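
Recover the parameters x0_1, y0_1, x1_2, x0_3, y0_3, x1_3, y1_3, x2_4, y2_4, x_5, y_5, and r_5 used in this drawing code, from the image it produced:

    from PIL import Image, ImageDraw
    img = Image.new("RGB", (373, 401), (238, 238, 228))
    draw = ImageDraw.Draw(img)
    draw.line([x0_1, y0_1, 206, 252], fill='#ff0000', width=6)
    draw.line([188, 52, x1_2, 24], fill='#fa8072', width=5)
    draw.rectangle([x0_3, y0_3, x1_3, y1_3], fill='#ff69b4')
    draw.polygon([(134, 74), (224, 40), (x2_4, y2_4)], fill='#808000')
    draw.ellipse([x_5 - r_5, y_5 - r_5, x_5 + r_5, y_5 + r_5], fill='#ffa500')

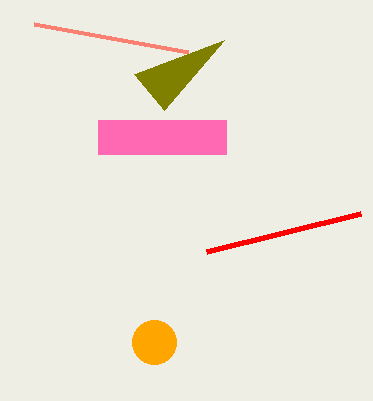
x0_1 = 360; y0_1 = 214; x1_2 = 34; x0_3 = 98; y0_3 = 120; x1_3 = 226; y1_3 = 154; x2_4 = 164; y2_4 = 110; x_5 = 154; y_5 = 342; r_5 = 22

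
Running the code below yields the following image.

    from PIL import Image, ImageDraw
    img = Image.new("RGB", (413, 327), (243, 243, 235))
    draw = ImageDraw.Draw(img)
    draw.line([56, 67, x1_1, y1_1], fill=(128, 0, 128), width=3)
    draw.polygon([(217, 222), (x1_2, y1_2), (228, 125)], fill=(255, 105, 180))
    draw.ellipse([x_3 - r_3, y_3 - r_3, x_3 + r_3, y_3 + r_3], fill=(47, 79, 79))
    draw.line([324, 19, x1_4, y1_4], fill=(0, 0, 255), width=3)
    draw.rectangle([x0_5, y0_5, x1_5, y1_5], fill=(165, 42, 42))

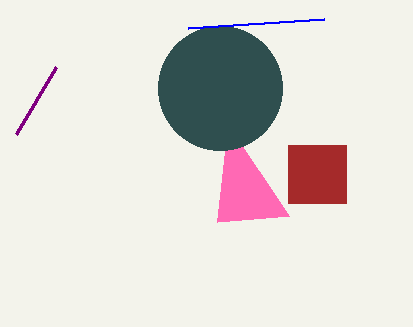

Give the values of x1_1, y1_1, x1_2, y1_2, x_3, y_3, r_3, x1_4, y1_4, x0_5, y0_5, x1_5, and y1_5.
x1_1 = 16; y1_1 = 134; x1_2 = 289; y1_2 = 216; x_3 = 220; y_3 = 88; r_3 = 62; x1_4 = 188; y1_4 = 28; x0_5 = 288; y0_5 = 145; x1_5 = 346; y1_5 = 203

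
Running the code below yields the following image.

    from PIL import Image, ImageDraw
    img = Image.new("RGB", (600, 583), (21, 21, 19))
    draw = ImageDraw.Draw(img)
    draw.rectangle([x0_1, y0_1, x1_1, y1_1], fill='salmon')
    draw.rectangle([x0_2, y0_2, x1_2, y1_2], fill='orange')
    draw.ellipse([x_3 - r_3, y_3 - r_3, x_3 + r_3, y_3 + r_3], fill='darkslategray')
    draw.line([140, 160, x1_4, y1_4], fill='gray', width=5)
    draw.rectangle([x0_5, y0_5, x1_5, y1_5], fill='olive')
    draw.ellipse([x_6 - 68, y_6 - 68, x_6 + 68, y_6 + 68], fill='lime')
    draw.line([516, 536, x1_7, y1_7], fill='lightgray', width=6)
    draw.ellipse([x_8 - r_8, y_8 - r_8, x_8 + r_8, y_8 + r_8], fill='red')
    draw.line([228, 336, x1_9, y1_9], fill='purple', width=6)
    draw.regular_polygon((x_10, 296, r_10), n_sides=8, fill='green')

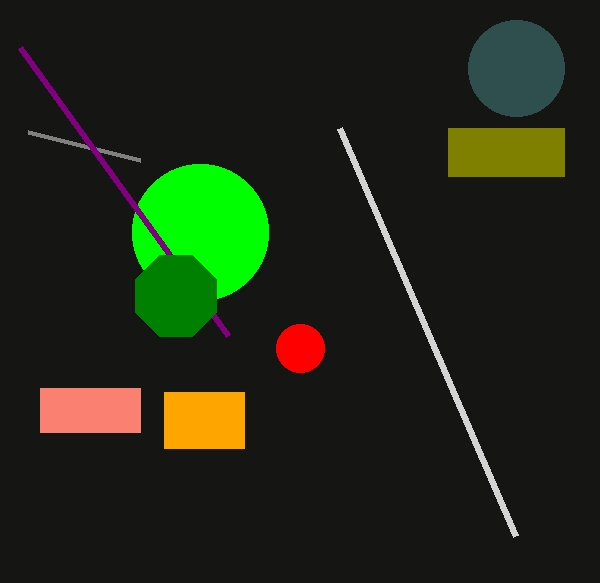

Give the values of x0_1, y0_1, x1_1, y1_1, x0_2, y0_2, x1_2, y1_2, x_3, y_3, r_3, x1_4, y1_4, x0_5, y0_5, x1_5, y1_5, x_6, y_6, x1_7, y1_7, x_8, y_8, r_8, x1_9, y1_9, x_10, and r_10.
x0_1 = 40, y0_1 = 388, x1_1 = 140, y1_1 = 432, x0_2 = 164, y0_2 = 392, x1_2 = 244, y1_2 = 448, x_3 = 516, y_3 = 68, r_3 = 48, x1_4 = 28, y1_4 = 132, x0_5 = 448, y0_5 = 128, x1_5 = 564, y1_5 = 176, x_6 = 200, y_6 = 232, x1_7 = 340, y1_7 = 128, x_8 = 300, y_8 = 348, r_8 = 24, x1_9 = 20, y1_9 = 48, x_10 = 176, r_10 = 44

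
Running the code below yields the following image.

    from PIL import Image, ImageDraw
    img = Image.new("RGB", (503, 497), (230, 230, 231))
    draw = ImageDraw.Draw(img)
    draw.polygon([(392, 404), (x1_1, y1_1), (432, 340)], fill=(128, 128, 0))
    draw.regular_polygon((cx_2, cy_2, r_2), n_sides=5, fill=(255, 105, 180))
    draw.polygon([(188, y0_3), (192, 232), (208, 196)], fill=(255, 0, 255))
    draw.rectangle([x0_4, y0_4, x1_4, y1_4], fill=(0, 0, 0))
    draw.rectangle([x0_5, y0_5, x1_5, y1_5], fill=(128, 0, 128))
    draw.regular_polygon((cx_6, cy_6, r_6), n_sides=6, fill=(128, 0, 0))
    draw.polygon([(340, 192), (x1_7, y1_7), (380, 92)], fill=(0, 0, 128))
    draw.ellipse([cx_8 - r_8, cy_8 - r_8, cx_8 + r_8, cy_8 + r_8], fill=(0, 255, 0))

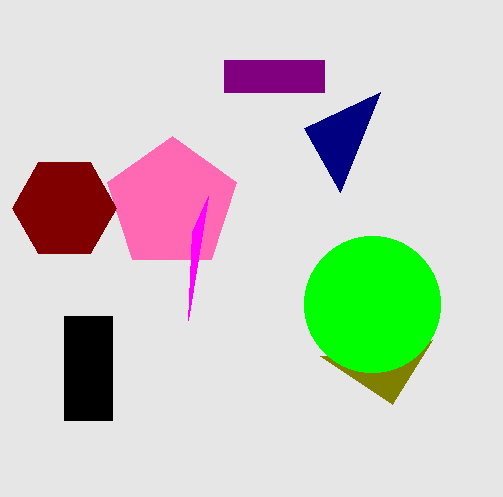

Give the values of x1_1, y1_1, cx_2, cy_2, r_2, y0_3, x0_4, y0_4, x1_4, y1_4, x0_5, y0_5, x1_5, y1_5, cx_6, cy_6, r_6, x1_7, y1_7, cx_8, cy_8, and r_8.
x1_1 = 320
y1_1 = 356
cx_2 = 172
cy_2 = 204
r_2 = 68
y0_3 = 320
x0_4 = 64
y0_4 = 316
x1_4 = 112
y1_4 = 420
x0_5 = 224
y0_5 = 60
x1_5 = 324
y1_5 = 92
cx_6 = 64
cy_6 = 208
r_6 = 52
x1_7 = 304
y1_7 = 128
cx_8 = 372
cy_8 = 304
r_8 = 68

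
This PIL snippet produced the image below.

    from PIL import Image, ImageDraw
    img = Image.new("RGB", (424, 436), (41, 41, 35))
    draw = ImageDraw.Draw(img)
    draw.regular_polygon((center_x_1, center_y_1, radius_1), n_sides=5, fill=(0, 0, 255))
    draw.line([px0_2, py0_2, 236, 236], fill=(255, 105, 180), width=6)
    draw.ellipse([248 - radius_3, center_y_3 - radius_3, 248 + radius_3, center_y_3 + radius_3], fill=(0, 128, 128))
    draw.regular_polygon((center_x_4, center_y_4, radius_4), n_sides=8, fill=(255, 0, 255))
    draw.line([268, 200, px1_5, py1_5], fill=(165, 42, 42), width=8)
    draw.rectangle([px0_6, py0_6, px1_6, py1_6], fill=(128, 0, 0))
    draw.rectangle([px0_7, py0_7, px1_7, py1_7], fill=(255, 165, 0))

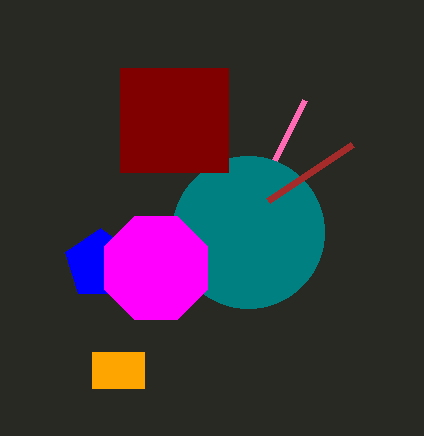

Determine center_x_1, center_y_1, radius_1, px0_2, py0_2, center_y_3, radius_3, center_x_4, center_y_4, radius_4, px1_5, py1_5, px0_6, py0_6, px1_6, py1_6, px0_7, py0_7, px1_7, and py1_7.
center_x_1 = 100; center_y_1 = 264; radius_1 = 36; px0_2 = 304; py0_2 = 100; center_y_3 = 232; radius_3 = 76; center_x_4 = 156; center_y_4 = 268; radius_4 = 56; px1_5 = 352; py1_5 = 144; px0_6 = 120; py0_6 = 68; px1_6 = 228; py1_6 = 172; px0_7 = 92; py0_7 = 352; px1_7 = 144; py1_7 = 388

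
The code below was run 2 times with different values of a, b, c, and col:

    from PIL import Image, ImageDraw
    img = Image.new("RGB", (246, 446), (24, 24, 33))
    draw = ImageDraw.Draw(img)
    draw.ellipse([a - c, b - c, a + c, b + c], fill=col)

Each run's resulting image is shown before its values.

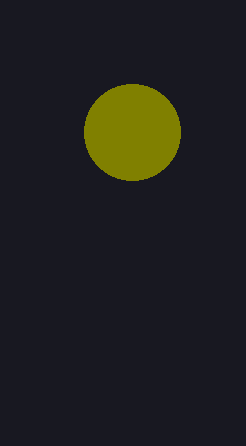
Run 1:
a = 132, b = 132, c = 48, col = 'olive'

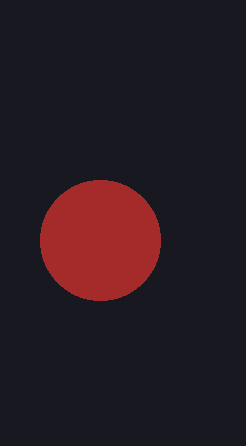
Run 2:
a = 100, b = 240, c = 60, col = 'brown'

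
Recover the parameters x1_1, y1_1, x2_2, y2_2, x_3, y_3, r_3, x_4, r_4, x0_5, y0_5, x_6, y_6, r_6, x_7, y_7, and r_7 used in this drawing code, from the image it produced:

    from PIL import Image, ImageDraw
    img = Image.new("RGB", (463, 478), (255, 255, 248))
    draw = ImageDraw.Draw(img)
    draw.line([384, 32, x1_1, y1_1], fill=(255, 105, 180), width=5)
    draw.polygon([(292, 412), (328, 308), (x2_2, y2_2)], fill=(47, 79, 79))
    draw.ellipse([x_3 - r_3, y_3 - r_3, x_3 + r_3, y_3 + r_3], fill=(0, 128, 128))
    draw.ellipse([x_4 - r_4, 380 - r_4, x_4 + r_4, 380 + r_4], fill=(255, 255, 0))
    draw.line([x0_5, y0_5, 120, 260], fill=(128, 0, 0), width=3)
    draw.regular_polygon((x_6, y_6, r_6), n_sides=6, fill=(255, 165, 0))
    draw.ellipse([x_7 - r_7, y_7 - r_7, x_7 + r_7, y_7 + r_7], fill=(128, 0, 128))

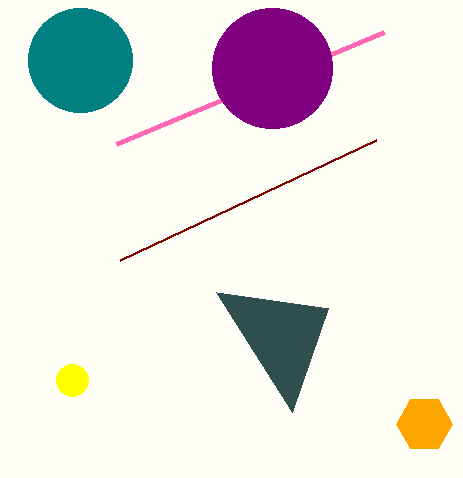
x1_1 = 116; y1_1 = 144; x2_2 = 216; y2_2 = 292; x_3 = 80; y_3 = 60; r_3 = 52; x_4 = 72; r_4 = 16; x0_5 = 376; y0_5 = 140; x_6 = 424; y_6 = 424; r_6 = 28; x_7 = 272; y_7 = 68; r_7 = 60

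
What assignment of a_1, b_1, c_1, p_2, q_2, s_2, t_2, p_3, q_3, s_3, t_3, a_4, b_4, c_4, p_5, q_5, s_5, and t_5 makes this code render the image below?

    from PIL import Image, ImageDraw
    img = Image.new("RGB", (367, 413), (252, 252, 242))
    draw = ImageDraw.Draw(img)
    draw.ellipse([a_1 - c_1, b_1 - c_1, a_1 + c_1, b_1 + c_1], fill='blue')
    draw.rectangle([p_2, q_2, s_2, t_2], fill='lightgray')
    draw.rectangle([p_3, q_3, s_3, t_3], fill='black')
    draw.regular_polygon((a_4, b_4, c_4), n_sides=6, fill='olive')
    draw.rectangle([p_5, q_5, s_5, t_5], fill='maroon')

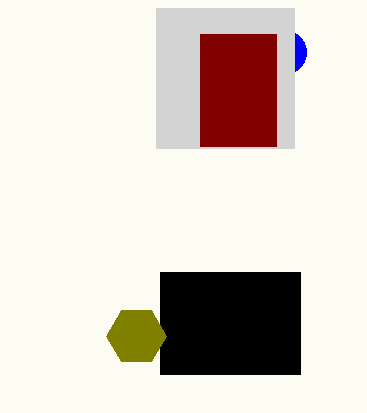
a_1 = 284; b_1 = 52; c_1 = 22; p_2 = 156; q_2 = 8; s_2 = 294; t_2 = 148; p_3 = 160; q_3 = 272; s_3 = 300; t_3 = 374; a_4 = 136; b_4 = 336; c_4 = 30; p_5 = 200; q_5 = 34; s_5 = 276; t_5 = 146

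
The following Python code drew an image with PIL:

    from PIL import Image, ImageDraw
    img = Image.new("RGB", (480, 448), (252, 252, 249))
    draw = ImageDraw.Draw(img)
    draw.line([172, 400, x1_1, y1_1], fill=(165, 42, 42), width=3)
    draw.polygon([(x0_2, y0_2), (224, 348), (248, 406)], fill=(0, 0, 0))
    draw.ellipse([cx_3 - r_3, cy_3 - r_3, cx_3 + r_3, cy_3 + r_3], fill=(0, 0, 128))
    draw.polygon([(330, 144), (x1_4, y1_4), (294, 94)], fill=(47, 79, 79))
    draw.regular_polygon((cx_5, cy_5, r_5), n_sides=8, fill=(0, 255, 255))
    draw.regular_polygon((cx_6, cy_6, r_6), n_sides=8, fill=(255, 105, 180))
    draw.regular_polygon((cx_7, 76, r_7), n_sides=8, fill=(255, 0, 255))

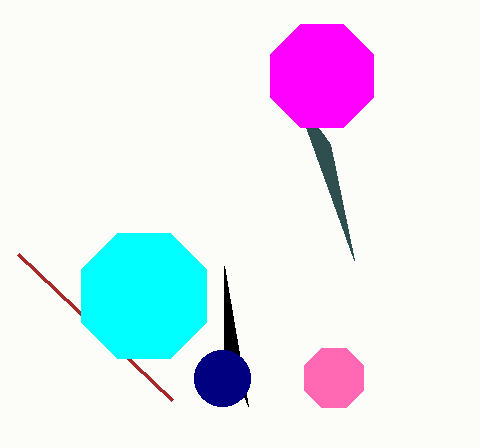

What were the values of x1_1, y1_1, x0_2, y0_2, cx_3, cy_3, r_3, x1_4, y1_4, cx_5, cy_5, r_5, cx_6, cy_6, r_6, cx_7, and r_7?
x1_1 = 18
y1_1 = 254
x0_2 = 224
y0_2 = 266
cx_3 = 222
cy_3 = 378
r_3 = 28
x1_4 = 354
y1_4 = 260
cx_5 = 144
cy_5 = 296
r_5 = 68
cx_6 = 334
cy_6 = 378
r_6 = 32
cx_7 = 322
r_7 = 56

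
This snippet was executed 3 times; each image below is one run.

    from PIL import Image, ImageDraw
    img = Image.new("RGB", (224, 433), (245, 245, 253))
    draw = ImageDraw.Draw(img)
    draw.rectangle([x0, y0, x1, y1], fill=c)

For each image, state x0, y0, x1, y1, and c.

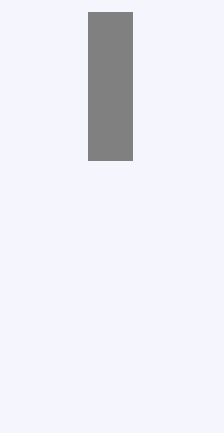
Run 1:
x0 = 88; y0 = 12; x1 = 132; y1 = 160; c = 'gray'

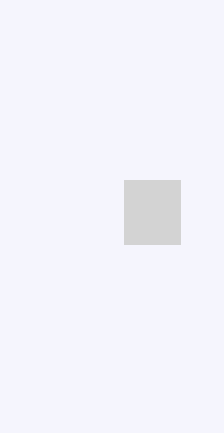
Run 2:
x0 = 124; y0 = 180; x1 = 180; y1 = 244; c = 'lightgray'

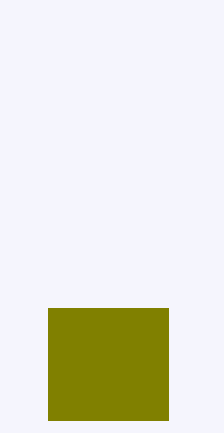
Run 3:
x0 = 48
y0 = 308
x1 = 168
y1 = 420
c = 'olive'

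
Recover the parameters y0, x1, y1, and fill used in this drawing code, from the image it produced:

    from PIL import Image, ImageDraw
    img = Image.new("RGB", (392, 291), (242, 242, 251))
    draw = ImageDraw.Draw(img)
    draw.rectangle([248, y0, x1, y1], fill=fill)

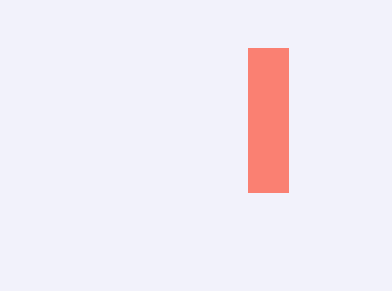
y0 = 48; x1 = 288; y1 = 192; fill = 'salmon'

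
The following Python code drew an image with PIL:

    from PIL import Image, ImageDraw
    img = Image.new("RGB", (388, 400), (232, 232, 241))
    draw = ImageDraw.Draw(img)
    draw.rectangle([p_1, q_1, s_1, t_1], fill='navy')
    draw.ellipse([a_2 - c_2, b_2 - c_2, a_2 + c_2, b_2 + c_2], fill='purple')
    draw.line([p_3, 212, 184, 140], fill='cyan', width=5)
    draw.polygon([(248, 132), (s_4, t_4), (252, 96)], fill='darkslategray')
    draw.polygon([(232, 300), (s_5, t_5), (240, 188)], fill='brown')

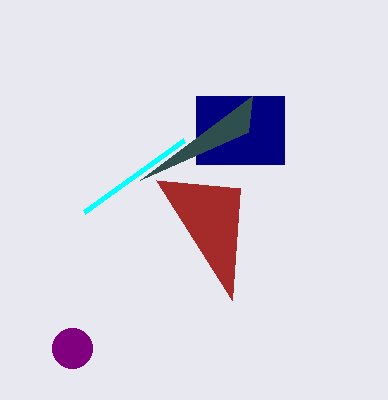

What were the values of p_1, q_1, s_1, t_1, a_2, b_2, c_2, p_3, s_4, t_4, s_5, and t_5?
p_1 = 196
q_1 = 96
s_1 = 284
t_1 = 164
a_2 = 72
b_2 = 348
c_2 = 20
p_3 = 84
s_4 = 140
t_4 = 180
s_5 = 156
t_5 = 180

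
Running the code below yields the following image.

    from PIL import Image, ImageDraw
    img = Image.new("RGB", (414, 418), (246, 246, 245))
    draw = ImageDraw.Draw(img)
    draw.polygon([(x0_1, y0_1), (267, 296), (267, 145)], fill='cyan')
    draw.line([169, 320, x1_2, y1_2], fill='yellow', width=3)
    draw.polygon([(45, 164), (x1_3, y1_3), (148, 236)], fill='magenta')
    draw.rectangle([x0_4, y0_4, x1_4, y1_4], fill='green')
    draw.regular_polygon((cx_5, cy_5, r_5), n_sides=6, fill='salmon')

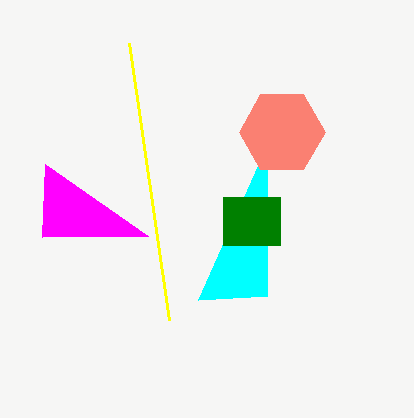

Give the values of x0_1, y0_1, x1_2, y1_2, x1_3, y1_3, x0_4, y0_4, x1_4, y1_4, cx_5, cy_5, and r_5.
x0_1 = 198
y0_1 = 300
x1_2 = 129
y1_2 = 43
x1_3 = 42
y1_3 = 237
x0_4 = 223
y0_4 = 197
x1_4 = 280
y1_4 = 245
cx_5 = 282
cy_5 = 132
r_5 = 43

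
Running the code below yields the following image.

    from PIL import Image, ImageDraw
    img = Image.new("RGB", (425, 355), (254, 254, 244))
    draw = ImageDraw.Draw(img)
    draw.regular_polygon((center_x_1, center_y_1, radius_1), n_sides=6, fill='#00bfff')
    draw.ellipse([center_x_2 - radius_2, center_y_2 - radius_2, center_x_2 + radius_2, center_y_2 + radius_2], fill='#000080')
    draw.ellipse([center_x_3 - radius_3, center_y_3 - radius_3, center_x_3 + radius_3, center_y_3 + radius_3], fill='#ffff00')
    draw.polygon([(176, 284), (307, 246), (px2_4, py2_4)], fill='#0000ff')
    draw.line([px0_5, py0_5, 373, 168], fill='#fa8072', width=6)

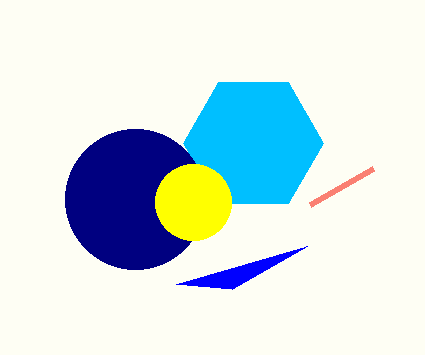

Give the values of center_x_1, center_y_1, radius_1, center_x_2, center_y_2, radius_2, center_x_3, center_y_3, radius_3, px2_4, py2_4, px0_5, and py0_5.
center_x_1 = 253, center_y_1 = 143, radius_1 = 70, center_x_2 = 135, center_y_2 = 199, radius_2 = 70, center_x_3 = 193, center_y_3 = 202, radius_3 = 38, px2_4 = 232, py2_4 = 289, px0_5 = 310, py0_5 = 204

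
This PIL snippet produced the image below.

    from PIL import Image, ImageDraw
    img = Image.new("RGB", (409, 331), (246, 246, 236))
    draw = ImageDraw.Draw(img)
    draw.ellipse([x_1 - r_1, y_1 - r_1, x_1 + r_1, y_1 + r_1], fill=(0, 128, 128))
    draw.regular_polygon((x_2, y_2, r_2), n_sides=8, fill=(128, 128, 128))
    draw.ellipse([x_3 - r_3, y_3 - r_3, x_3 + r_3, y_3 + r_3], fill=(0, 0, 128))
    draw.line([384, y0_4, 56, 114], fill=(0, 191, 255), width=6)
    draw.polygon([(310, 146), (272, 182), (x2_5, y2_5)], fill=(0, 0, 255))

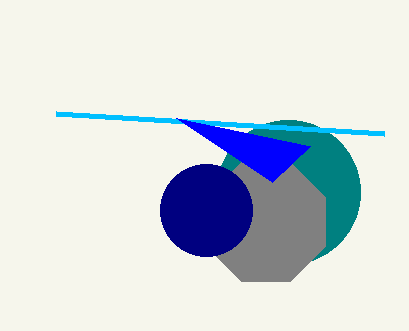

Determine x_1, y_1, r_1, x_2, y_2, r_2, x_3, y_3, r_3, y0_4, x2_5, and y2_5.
x_1 = 288
y_1 = 192
r_1 = 72
x_2 = 266
y_2 = 222
r_2 = 64
x_3 = 206
y_3 = 210
r_3 = 46
y0_4 = 134
x2_5 = 176
y2_5 = 118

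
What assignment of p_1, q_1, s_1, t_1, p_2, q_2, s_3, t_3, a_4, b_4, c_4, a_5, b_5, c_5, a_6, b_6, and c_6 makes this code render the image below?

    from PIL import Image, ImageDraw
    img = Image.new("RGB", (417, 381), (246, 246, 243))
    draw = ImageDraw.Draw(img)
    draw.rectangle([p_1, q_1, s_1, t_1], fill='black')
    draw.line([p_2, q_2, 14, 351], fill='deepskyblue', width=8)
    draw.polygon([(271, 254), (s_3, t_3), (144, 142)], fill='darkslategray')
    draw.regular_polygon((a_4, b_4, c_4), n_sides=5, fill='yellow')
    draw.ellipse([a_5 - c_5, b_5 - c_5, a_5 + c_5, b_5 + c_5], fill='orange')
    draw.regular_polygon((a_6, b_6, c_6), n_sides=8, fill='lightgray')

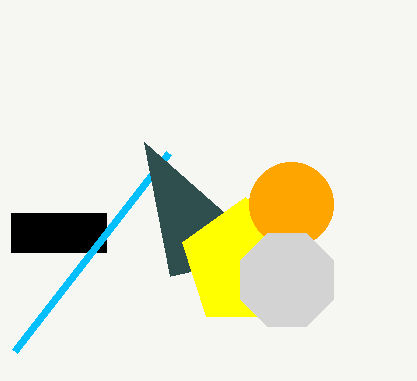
p_1 = 11; q_1 = 213; s_1 = 106; t_1 = 252; p_2 = 168; q_2 = 153; s_3 = 170; t_3 = 276; a_4 = 245; b_4 = 263; c_4 = 66; a_5 = 291; b_5 = 204; c_5 = 42; a_6 = 287; b_6 = 280; c_6 = 50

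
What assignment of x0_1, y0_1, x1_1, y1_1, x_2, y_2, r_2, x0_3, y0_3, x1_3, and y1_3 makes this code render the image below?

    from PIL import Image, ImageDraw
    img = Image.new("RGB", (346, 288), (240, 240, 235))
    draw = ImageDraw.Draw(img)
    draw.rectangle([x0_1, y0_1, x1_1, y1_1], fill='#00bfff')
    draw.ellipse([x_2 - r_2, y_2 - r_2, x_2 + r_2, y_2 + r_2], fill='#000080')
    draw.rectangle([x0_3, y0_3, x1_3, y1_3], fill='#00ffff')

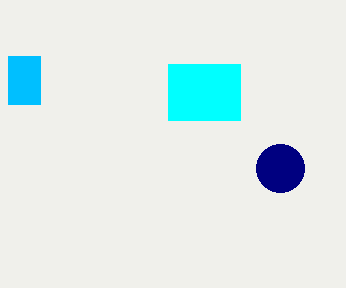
x0_1 = 8, y0_1 = 56, x1_1 = 40, y1_1 = 104, x_2 = 280, y_2 = 168, r_2 = 24, x0_3 = 168, y0_3 = 64, x1_3 = 240, y1_3 = 120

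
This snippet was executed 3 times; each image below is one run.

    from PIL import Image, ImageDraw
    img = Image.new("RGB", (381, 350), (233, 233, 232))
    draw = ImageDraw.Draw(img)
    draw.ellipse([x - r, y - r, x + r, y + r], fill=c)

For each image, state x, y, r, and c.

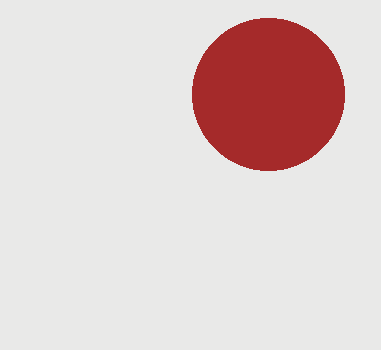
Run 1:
x = 268
y = 94
r = 76
c = 'brown'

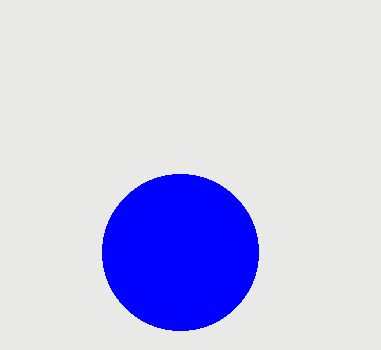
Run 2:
x = 180; y = 252; r = 78; c = 'blue'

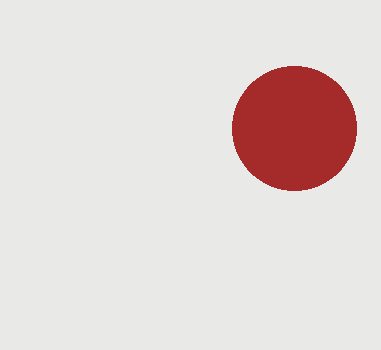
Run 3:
x = 294, y = 128, r = 62, c = 'brown'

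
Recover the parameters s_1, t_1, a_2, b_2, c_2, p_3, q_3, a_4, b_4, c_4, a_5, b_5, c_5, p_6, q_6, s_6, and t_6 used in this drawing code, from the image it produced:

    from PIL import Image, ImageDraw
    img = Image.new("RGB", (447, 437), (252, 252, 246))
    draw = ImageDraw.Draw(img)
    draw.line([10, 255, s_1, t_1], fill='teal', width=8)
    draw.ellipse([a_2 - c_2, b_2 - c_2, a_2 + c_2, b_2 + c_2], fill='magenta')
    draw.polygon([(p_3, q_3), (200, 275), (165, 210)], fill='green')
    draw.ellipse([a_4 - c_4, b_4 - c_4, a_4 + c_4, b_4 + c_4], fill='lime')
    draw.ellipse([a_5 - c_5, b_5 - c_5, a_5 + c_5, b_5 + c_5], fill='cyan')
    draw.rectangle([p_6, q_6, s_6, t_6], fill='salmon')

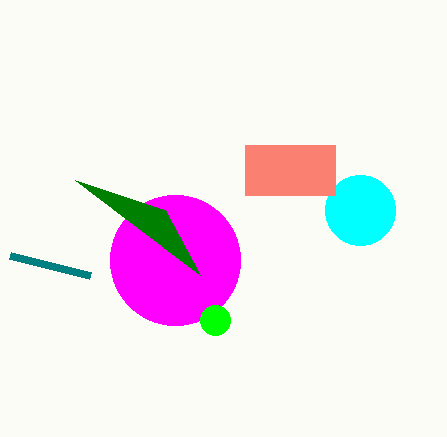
s_1 = 90, t_1 = 275, a_2 = 175, b_2 = 260, c_2 = 65, p_3 = 75, q_3 = 180, a_4 = 215, b_4 = 320, c_4 = 15, a_5 = 360, b_5 = 210, c_5 = 35, p_6 = 245, q_6 = 145, s_6 = 335, t_6 = 195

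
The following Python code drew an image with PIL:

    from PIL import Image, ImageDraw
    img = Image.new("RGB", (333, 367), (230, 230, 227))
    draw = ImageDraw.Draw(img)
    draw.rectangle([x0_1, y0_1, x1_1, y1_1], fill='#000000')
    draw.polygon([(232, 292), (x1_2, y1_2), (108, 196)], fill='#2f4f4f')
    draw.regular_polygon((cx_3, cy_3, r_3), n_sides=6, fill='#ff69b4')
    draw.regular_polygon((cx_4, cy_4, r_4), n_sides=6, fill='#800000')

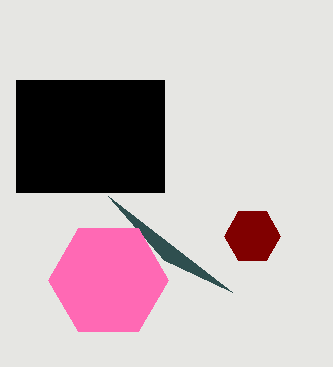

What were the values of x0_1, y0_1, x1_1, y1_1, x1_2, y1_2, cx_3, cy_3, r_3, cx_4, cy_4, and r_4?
x0_1 = 16
y0_1 = 80
x1_1 = 164
y1_1 = 192
x1_2 = 164
y1_2 = 260
cx_3 = 108
cy_3 = 280
r_3 = 60
cx_4 = 252
cy_4 = 236
r_4 = 28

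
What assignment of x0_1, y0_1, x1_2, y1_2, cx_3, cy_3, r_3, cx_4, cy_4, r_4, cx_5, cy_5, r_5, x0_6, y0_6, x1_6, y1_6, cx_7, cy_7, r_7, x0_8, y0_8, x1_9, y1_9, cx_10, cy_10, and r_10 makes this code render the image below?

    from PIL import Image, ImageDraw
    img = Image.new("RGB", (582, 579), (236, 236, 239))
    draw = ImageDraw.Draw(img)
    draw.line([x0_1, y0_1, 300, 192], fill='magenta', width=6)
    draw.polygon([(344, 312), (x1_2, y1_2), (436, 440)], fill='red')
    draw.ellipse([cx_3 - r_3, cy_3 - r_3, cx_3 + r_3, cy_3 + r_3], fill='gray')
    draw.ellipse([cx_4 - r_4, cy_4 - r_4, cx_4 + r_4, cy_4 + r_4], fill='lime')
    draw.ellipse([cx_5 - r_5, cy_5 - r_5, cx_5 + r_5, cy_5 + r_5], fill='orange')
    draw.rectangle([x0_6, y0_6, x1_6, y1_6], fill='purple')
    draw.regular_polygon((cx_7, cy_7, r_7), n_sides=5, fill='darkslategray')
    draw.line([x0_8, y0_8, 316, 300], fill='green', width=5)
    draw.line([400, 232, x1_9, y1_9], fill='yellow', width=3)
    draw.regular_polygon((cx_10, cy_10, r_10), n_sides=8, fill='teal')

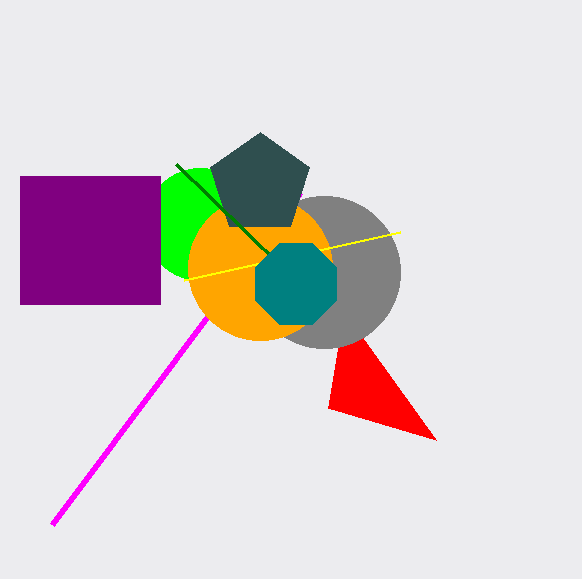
x0_1 = 52; y0_1 = 524; x1_2 = 328; y1_2 = 408; cx_3 = 324; cy_3 = 272; r_3 = 76; cx_4 = 200; cy_4 = 224; r_4 = 56; cx_5 = 260; cy_5 = 268; r_5 = 72; x0_6 = 20; y0_6 = 176; x1_6 = 160; y1_6 = 304; cx_7 = 260; cy_7 = 184; r_7 = 52; x0_8 = 176; y0_8 = 164; x1_9 = 184; y1_9 = 280; cx_10 = 296; cy_10 = 284; r_10 = 44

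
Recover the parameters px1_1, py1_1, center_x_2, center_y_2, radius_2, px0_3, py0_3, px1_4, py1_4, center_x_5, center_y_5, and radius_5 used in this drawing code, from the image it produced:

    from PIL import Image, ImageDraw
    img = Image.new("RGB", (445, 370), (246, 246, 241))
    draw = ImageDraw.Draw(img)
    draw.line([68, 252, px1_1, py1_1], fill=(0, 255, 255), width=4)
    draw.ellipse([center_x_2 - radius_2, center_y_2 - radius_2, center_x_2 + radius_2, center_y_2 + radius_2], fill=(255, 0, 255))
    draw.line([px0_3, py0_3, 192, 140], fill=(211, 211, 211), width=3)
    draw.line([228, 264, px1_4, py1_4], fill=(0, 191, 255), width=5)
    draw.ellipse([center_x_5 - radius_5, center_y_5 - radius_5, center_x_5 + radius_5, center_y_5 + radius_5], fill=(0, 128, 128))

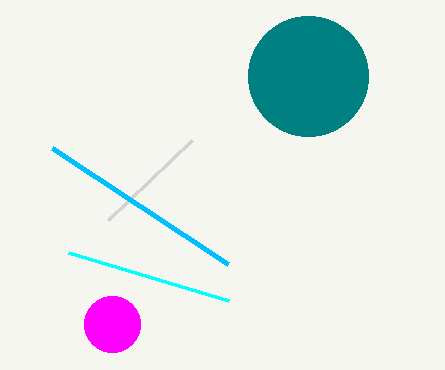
px1_1 = 228; py1_1 = 300; center_x_2 = 112; center_y_2 = 324; radius_2 = 28; px0_3 = 108; py0_3 = 220; px1_4 = 52; py1_4 = 148; center_x_5 = 308; center_y_5 = 76; radius_5 = 60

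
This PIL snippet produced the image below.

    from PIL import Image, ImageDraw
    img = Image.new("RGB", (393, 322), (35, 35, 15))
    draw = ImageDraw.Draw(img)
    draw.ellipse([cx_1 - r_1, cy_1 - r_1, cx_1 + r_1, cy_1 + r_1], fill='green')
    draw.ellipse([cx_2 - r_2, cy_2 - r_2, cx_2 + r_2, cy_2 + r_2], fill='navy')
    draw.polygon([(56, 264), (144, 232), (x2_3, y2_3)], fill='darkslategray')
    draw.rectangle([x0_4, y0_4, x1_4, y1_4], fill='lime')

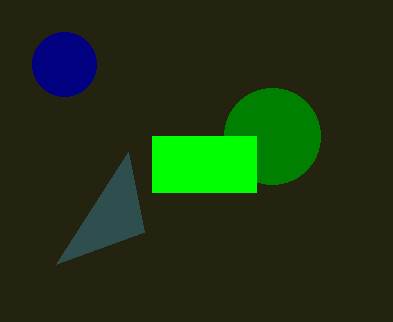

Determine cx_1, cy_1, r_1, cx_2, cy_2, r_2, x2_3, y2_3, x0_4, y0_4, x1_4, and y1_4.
cx_1 = 272; cy_1 = 136; r_1 = 48; cx_2 = 64; cy_2 = 64; r_2 = 32; x2_3 = 128; y2_3 = 152; x0_4 = 152; y0_4 = 136; x1_4 = 256; y1_4 = 192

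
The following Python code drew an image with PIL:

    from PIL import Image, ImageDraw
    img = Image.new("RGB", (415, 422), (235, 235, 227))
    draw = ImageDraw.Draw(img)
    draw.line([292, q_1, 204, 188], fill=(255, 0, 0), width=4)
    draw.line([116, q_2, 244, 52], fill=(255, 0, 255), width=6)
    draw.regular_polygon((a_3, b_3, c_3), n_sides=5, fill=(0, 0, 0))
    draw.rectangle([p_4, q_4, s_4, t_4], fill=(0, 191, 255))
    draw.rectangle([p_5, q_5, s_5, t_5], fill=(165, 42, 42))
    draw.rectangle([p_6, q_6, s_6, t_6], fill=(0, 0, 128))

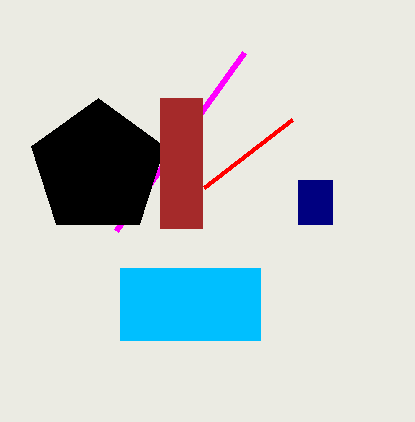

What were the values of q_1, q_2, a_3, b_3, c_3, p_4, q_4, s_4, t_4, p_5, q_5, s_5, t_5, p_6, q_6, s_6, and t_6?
q_1 = 120
q_2 = 230
a_3 = 98
b_3 = 168
c_3 = 70
p_4 = 120
q_4 = 268
s_4 = 260
t_4 = 340
p_5 = 160
q_5 = 98
s_5 = 202
t_5 = 228
p_6 = 298
q_6 = 180
s_6 = 332
t_6 = 224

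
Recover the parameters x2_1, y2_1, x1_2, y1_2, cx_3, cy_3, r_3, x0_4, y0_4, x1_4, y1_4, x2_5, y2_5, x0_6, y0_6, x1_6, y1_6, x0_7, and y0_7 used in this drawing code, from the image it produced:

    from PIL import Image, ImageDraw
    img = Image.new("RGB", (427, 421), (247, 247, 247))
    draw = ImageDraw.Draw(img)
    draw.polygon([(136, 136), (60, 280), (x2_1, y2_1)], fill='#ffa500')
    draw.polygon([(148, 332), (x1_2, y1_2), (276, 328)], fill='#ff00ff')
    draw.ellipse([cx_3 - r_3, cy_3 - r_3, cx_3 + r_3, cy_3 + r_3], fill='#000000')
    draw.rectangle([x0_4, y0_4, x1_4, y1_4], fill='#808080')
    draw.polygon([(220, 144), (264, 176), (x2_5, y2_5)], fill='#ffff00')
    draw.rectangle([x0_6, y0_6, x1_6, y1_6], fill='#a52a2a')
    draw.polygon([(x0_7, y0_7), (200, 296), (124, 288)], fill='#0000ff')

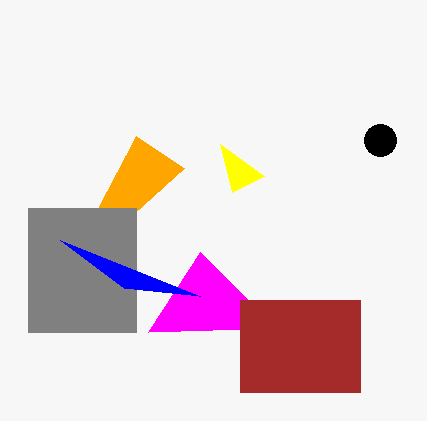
x2_1 = 184; y2_1 = 168; x1_2 = 200; y1_2 = 252; cx_3 = 380; cy_3 = 140; r_3 = 16; x0_4 = 28; y0_4 = 208; x1_4 = 136; y1_4 = 332; x2_5 = 232; y2_5 = 192; x0_6 = 240; y0_6 = 300; x1_6 = 360; y1_6 = 392; x0_7 = 60; y0_7 = 240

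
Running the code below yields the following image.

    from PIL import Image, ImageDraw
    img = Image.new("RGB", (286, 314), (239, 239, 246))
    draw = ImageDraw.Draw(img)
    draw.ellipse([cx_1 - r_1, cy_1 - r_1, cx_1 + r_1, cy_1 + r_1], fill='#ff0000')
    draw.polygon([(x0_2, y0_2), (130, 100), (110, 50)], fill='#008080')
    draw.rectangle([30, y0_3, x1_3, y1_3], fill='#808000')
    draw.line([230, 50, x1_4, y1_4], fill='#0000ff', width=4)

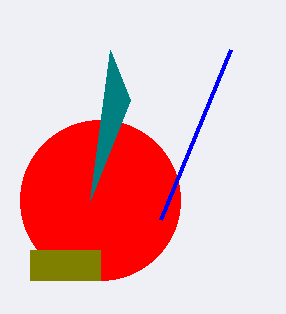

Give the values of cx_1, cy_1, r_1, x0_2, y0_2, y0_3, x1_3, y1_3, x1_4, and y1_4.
cx_1 = 100; cy_1 = 200; r_1 = 80; x0_2 = 90; y0_2 = 200; y0_3 = 250; x1_3 = 100; y1_3 = 280; x1_4 = 160; y1_4 = 220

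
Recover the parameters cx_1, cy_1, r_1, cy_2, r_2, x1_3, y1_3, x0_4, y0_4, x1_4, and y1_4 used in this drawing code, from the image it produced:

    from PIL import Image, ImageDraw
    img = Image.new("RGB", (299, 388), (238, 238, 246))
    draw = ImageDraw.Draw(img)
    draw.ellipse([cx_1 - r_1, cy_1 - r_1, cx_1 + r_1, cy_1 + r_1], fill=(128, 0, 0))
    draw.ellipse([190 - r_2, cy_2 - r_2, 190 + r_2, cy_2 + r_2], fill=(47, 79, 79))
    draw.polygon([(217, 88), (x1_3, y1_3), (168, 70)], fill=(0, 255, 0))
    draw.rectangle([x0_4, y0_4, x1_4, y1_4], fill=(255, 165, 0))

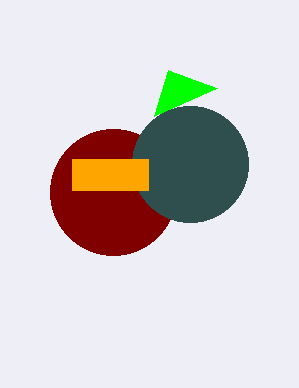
cx_1 = 113, cy_1 = 192, r_1 = 63, cy_2 = 164, r_2 = 58, x1_3 = 154, y1_3 = 116, x0_4 = 72, y0_4 = 159, x1_4 = 148, y1_4 = 190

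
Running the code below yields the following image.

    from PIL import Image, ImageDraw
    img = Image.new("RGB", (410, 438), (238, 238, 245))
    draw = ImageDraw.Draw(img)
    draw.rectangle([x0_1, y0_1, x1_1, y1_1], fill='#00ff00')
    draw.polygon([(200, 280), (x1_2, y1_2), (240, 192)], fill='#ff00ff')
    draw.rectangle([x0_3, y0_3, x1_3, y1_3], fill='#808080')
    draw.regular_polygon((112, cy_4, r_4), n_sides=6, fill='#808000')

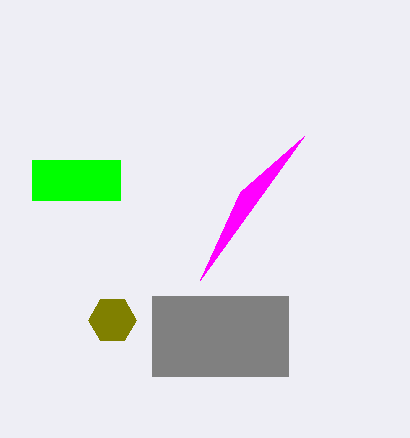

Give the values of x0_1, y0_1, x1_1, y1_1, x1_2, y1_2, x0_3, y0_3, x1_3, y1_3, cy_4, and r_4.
x0_1 = 32; y0_1 = 160; x1_1 = 120; y1_1 = 200; x1_2 = 304; y1_2 = 136; x0_3 = 152; y0_3 = 296; x1_3 = 288; y1_3 = 376; cy_4 = 320; r_4 = 24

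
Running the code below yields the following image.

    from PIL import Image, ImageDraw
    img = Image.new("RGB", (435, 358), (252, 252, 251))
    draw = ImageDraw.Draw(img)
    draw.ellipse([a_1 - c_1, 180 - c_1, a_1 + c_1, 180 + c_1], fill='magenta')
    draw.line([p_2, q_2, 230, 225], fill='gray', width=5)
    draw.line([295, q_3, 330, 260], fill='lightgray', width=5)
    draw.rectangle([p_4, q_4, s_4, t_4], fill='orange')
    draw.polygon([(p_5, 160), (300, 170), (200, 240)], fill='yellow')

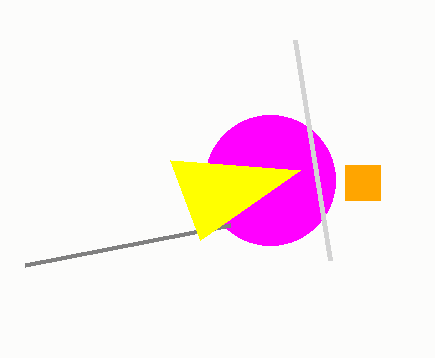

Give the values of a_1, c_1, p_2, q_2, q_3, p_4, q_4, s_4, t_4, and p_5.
a_1 = 270; c_1 = 65; p_2 = 25; q_2 = 265; q_3 = 40; p_4 = 345; q_4 = 165; s_4 = 380; t_4 = 200; p_5 = 170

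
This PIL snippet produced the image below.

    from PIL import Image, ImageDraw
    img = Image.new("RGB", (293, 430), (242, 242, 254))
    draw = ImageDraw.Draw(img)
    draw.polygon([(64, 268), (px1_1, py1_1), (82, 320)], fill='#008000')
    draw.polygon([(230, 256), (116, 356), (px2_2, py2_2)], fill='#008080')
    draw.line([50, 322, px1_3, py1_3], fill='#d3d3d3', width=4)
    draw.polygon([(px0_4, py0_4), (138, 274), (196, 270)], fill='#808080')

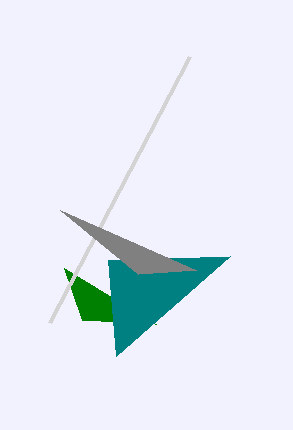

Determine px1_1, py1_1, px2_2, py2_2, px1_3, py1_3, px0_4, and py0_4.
px1_1 = 156, py1_1 = 324, px2_2 = 108, py2_2 = 260, px1_3 = 190, py1_3 = 56, px0_4 = 60, py0_4 = 210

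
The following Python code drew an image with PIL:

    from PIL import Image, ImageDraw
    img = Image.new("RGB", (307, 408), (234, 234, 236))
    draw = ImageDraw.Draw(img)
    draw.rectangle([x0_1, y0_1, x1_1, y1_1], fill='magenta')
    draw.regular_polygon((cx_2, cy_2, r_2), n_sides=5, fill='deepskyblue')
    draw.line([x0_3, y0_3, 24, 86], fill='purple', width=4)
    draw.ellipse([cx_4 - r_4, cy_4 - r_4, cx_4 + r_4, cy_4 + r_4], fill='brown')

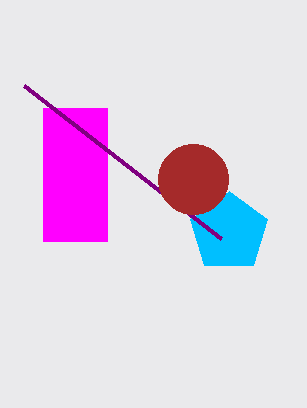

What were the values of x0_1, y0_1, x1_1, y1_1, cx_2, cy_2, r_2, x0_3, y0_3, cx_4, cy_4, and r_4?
x0_1 = 43; y0_1 = 108; x1_1 = 107; y1_1 = 241; cx_2 = 229; cy_2 = 232; r_2 = 41; x0_3 = 221; y0_3 = 239; cx_4 = 193; cy_4 = 179; r_4 = 35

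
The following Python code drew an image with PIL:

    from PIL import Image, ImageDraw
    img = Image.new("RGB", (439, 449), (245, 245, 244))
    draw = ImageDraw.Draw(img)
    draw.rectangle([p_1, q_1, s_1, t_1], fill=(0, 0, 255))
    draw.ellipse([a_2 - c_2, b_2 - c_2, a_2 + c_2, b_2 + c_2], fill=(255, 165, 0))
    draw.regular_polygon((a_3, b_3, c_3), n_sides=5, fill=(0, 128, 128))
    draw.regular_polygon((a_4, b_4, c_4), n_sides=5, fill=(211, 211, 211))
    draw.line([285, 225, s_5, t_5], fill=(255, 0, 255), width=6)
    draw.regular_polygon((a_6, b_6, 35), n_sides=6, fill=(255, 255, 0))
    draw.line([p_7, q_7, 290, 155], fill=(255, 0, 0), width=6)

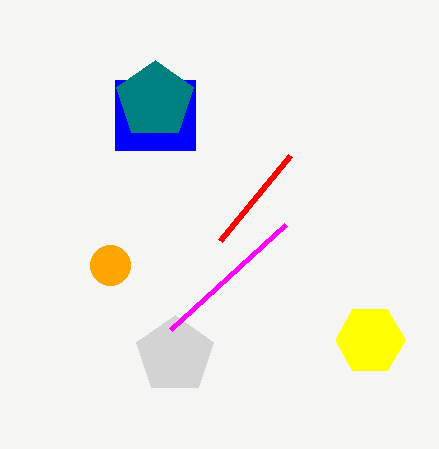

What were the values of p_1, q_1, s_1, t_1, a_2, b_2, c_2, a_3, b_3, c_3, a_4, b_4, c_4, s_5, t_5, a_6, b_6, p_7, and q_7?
p_1 = 115, q_1 = 80, s_1 = 195, t_1 = 150, a_2 = 110, b_2 = 265, c_2 = 20, a_3 = 155, b_3 = 100, c_3 = 40, a_4 = 175, b_4 = 355, c_4 = 40, s_5 = 170, t_5 = 330, a_6 = 370, b_6 = 340, p_7 = 220, q_7 = 240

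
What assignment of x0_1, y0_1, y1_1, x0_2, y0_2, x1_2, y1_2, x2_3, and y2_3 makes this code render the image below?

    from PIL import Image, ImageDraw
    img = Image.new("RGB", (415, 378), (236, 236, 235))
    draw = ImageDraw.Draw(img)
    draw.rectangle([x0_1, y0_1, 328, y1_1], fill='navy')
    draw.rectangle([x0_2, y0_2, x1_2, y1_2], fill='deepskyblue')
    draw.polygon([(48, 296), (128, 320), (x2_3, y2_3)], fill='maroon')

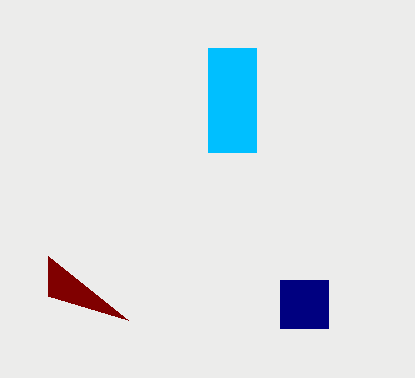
x0_1 = 280, y0_1 = 280, y1_1 = 328, x0_2 = 208, y0_2 = 48, x1_2 = 256, y1_2 = 152, x2_3 = 48, y2_3 = 256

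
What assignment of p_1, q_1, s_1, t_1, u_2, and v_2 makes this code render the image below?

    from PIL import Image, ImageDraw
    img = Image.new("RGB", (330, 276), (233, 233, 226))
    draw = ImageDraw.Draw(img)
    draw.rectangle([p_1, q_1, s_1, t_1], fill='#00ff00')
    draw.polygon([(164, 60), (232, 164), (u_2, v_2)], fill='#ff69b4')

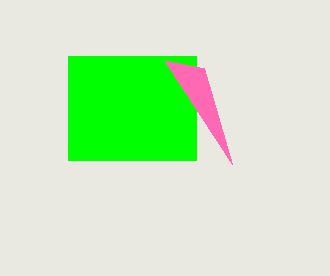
p_1 = 68; q_1 = 56; s_1 = 196; t_1 = 160; u_2 = 204; v_2 = 68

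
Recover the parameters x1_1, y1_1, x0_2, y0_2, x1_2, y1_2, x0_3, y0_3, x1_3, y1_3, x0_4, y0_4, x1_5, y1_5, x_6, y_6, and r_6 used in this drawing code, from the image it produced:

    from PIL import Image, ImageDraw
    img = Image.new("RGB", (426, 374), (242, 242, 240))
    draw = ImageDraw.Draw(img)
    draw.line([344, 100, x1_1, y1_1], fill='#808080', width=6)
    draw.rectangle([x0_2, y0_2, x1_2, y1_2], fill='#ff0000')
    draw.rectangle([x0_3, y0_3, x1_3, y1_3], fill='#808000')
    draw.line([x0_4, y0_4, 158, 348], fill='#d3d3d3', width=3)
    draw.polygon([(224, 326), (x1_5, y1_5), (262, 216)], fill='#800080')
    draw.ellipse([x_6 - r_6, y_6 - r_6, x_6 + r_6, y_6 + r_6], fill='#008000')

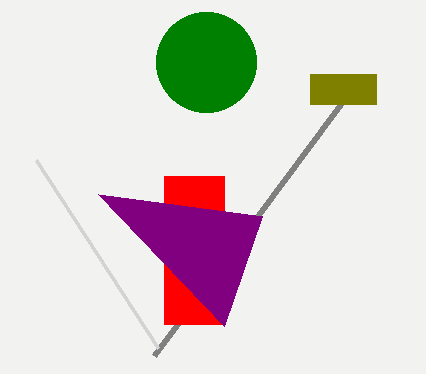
x1_1 = 154
y1_1 = 356
x0_2 = 164
y0_2 = 176
x1_2 = 224
y1_2 = 324
x0_3 = 310
y0_3 = 74
x1_3 = 376
y1_3 = 104
x0_4 = 36
y0_4 = 160
x1_5 = 98
y1_5 = 194
x_6 = 206
y_6 = 62
r_6 = 50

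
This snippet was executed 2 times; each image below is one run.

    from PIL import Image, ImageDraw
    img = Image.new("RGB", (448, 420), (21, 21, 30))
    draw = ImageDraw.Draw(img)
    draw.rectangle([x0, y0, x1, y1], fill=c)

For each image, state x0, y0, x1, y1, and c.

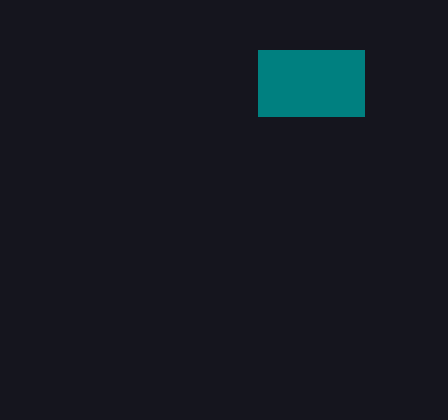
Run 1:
x0 = 258
y0 = 50
x1 = 364
y1 = 116
c = 'teal'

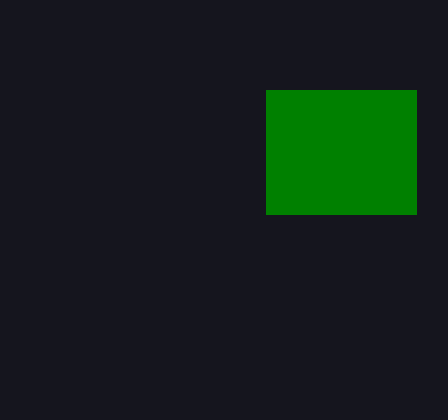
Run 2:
x0 = 266
y0 = 90
x1 = 416
y1 = 214
c = 'green'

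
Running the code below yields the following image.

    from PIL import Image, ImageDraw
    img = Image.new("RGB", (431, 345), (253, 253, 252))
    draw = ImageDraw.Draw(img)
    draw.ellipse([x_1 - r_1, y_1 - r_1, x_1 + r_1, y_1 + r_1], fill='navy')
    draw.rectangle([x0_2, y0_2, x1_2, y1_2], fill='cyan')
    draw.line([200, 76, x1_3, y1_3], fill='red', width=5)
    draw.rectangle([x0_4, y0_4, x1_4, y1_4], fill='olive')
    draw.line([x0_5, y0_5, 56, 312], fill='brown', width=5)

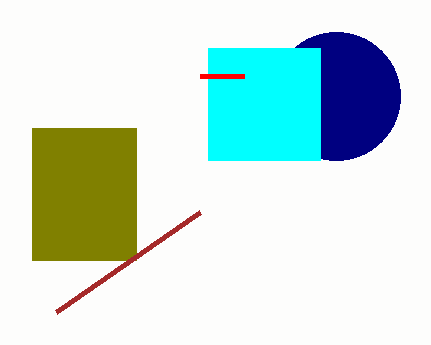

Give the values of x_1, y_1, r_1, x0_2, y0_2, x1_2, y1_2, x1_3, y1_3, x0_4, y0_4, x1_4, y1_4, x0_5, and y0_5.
x_1 = 336, y_1 = 96, r_1 = 64, x0_2 = 208, y0_2 = 48, x1_2 = 320, y1_2 = 160, x1_3 = 244, y1_3 = 76, x0_4 = 32, y0_4 = 128, x1_4 = 136, y1_4 = 260, x0_5 = 200, y0_5 = 212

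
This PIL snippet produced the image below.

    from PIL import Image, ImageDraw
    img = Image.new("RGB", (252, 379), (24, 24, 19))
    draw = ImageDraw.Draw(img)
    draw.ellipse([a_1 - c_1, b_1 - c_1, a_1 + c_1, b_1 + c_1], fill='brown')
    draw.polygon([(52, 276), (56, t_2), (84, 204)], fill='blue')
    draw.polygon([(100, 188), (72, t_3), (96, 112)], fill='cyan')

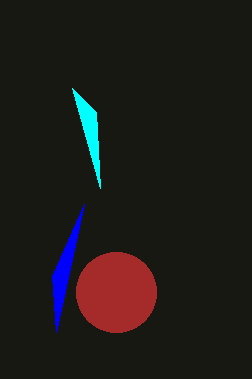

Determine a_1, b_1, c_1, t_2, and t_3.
a_1 = 116, b_1 = 292, c_1 = 40, t_2 = 332, t_3 = 88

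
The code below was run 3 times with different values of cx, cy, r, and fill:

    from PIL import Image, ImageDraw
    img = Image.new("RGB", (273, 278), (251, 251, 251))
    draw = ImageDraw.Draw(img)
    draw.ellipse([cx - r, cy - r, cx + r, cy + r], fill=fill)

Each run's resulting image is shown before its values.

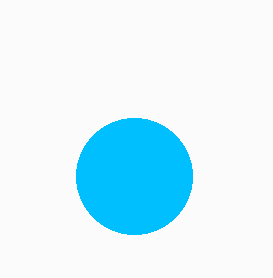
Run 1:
cx = 134, cy = 176, r = 58, fill = 'deepskyblue'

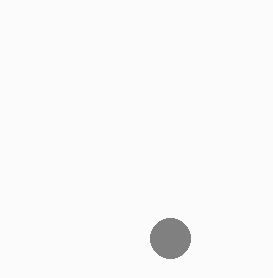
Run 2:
cx = 170; cy = 238; r = 20; fill = 'gray'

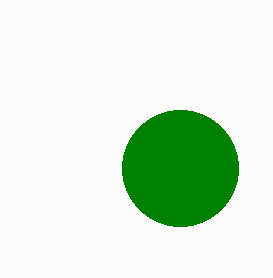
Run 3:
cx = 180
cy = 168
r = 58
fill = 'green'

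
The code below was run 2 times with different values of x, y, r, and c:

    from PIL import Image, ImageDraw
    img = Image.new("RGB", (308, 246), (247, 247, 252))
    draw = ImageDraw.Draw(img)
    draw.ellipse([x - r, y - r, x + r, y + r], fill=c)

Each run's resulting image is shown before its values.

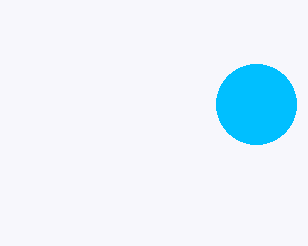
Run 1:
x = 256
y = 104
r = 40
c = 'deepskyblue'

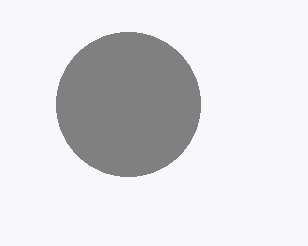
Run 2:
x = 128
y = 104
r = 72
c = 'gray'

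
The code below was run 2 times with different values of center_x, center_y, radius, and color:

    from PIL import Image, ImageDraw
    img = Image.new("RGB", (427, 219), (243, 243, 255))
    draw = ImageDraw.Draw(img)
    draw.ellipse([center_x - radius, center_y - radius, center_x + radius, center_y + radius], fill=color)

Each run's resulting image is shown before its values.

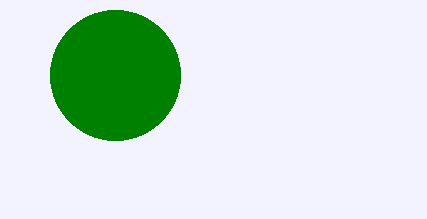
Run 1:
center_x = 115
center_y = 75
radius = 65
color = 'green'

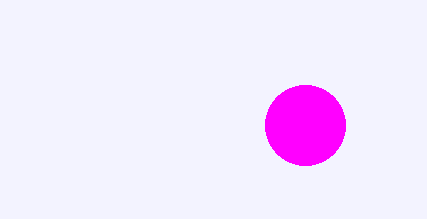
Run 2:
center_x = 305, center_y = 125, radius = 40, color = 'magenta'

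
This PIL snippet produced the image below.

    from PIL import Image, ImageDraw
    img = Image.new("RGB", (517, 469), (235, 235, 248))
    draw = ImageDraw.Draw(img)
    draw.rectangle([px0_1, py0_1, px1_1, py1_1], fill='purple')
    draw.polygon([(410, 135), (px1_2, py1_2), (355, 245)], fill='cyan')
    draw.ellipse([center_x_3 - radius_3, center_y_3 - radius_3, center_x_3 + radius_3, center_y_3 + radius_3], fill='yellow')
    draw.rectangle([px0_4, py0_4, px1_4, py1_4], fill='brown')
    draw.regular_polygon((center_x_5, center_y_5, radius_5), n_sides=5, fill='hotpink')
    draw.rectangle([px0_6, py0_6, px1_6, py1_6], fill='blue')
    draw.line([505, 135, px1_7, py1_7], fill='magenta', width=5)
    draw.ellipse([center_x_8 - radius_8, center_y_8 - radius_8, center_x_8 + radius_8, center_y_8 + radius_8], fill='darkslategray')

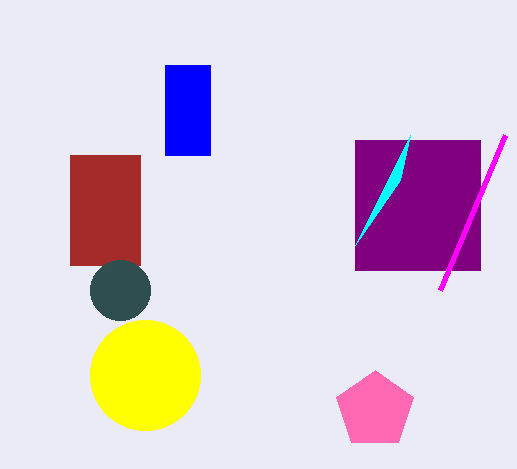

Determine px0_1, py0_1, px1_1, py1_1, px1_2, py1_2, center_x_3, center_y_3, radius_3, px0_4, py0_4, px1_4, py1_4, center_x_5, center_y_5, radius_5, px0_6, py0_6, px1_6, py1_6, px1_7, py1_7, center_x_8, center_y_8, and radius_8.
px0_1 = 355; py0_1 = 140; px1_1 = 480; py1_1 = 270; px1_2 = 400; py1_2 = 180; center_x_3 = 145; center_y_3 = 375; radius_3 = 55; px0_4 = 70; py0_4 = 155; px1_4 = 140; py1_4 = 265; center_x_5 = 375; center_y_5 = 410; radius_5 = 40; px0_6 = 165; py0_6 = 65; px1_6 = 210; py1_6 = 155; px1_7 = 440; py1_7 = 290; center_x_8 = 120; center_y_8 = 290; radius_8 = 30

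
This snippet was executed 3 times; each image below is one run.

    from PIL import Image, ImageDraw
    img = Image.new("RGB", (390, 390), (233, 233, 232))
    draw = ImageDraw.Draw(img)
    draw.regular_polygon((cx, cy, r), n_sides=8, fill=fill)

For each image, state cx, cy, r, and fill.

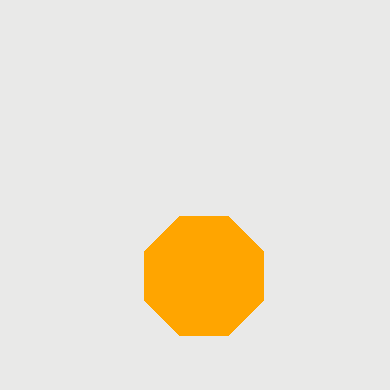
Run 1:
cx = 204, cy = 276, r = 64, fill = 'orange'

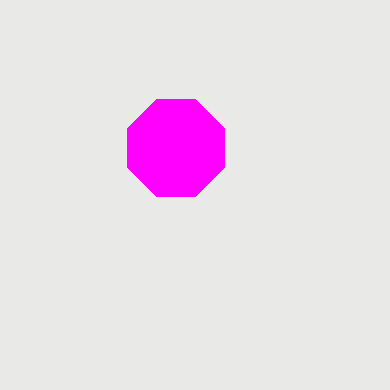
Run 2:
cx = 176
cy = 148
r = 52
fill = 'magenta'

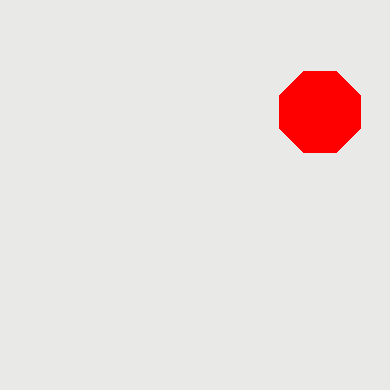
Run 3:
cx = 320; cy = 112; r = 44; fill = 'red'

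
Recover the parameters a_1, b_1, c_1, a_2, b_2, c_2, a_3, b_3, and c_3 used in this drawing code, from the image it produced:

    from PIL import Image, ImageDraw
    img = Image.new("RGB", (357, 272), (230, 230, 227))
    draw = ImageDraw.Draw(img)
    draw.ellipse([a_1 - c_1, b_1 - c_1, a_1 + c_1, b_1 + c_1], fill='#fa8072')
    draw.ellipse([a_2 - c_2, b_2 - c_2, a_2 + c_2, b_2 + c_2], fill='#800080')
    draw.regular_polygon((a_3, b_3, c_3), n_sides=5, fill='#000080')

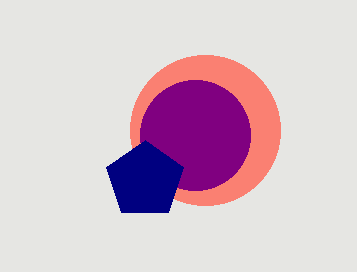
a_1 = 205; b_1 = 130; c_1 = 75; a_2 = 195; b_2 = 135; c_2 = 55; a_3 = 145; b_3 = 180; c_3 = 40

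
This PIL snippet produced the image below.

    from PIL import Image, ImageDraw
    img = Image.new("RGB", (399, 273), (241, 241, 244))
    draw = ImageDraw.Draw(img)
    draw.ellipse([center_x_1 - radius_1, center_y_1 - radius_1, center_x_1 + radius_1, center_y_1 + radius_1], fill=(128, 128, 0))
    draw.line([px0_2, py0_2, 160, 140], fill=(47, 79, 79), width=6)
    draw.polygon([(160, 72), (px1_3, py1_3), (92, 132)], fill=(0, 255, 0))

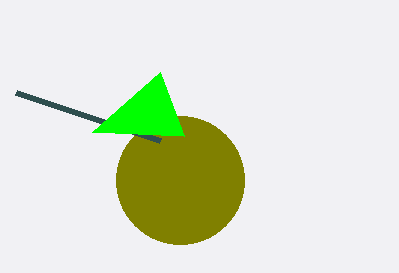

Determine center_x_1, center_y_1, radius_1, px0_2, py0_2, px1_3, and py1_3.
center_x_1 = 180, center_y_1 = 180, radius_1 = 64, px0_2 = 16, py0_2 = 92, px1_3 = 184, py1_3 = 136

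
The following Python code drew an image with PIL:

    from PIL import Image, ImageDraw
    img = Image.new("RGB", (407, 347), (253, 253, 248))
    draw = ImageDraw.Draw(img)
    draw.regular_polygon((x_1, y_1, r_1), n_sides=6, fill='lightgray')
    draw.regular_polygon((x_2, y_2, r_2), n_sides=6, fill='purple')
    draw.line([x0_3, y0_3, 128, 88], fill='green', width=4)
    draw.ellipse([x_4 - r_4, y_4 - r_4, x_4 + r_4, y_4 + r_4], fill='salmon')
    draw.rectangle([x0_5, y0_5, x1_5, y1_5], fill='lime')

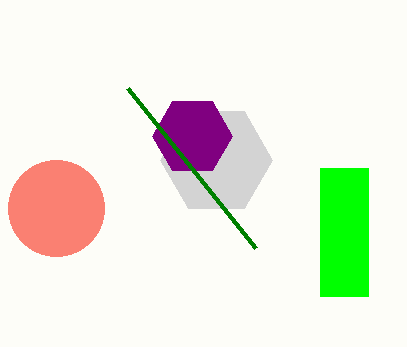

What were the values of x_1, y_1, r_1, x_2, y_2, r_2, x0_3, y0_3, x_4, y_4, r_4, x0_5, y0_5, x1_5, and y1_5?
x_1 = 216; y_1 = 160; r_1 = 56; x_2 = 192; y_2 = 136; r_2 = 40; x0_3 = 256; y0_3 = 248; x_4 = 56; y_4 = 208; r_4 = 48; x0_5 = 320; y0_5 = 168; x1_5 = 368; y1_5 = 296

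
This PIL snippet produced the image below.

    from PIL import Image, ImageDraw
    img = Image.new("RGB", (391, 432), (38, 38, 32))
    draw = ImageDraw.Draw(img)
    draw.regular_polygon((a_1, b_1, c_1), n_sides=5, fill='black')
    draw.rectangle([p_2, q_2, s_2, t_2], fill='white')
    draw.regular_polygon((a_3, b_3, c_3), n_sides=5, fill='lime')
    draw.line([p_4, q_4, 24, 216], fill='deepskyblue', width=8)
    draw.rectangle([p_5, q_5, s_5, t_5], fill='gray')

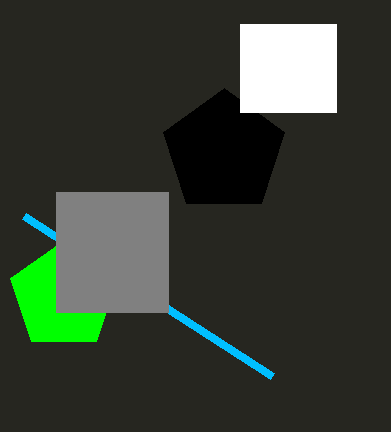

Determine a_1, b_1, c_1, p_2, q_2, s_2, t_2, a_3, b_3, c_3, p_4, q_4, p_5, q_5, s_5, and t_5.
a_1 = 224; b_1 = 152; c_1 = 64; p_2 = 240; q_2 = 24; s_2 = 336; t_2 = 112; a_3 = 64; b_3 = 296; c_3 = 56; p_4 = 272; q_4 = 376; p_5 = 56; q_5 = 192; s_5 = 168; t_5 = 312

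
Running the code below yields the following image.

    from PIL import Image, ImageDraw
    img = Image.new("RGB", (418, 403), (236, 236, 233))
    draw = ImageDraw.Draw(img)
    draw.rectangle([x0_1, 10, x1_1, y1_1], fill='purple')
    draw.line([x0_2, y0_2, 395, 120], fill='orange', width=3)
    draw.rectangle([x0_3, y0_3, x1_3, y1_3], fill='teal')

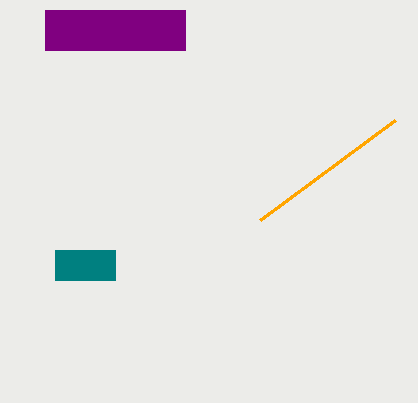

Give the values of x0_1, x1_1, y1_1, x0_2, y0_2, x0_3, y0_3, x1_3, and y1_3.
x0_1 = 45; x1_1 = 185; y1_1 = 50; x0_2 = 260; y0_2 = 220; x0_3 = 55; y0_3 = 250; x1_3 = 115; y1_3 = 280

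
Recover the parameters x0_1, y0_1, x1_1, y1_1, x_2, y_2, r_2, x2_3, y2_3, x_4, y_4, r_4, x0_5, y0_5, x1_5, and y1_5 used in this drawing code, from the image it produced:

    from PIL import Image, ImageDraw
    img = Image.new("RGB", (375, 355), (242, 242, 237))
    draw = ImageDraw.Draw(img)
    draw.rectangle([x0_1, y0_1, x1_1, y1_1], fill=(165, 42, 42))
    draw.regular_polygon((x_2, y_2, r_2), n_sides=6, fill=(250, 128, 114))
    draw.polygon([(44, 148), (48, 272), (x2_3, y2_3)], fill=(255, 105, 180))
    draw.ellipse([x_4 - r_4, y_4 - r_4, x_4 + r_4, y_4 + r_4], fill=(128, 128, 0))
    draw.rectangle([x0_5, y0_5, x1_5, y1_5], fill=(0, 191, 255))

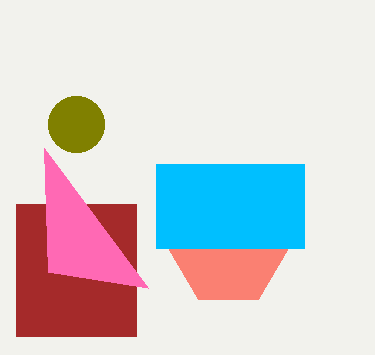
x0_1 = 16
y0_1 = 204
x1_1 = 136
y1_1 = 336
x_2 = 228
y_2 = 248
r_2 = 60
x2_3 = 148
y2_3 = 288
x_4 = 76
y_4 = 124
r_4 = 28
x0_5 = 156
y0_5 = 164
x1_5 = 304
y1_5 = 248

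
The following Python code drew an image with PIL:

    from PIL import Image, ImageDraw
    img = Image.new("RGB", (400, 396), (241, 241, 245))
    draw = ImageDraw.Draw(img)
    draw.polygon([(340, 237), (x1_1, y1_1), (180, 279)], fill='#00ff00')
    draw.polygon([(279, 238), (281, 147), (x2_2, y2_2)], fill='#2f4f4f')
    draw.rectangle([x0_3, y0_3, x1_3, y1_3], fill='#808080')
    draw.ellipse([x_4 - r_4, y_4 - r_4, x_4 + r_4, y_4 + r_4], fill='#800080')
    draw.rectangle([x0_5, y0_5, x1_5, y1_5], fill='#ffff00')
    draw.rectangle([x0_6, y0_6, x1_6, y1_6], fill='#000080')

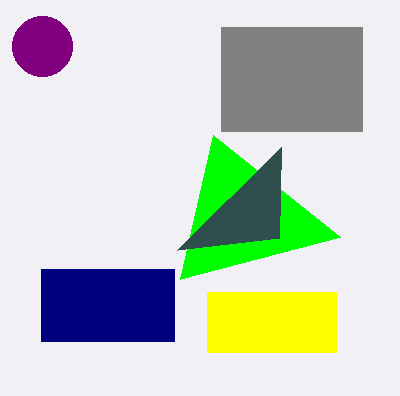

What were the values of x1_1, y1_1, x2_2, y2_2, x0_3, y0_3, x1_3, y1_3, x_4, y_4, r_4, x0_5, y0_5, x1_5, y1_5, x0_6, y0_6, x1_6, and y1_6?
x1_1 = 213; y1_1 = 135; x2_2 = 177; y2_2 = 250; x0_3 = 221; y0_3 = 27; x1_3 = 362; y1_3 = 131; x_4 = 42; y_4 = 46; r_4 = 30; x0_5 = 207; y0_5 = 292; x1_5 = 336; y1_5 = 352; x0_6 = 41; y0_6 = 269; x1_6 = 174; y1_6 = 341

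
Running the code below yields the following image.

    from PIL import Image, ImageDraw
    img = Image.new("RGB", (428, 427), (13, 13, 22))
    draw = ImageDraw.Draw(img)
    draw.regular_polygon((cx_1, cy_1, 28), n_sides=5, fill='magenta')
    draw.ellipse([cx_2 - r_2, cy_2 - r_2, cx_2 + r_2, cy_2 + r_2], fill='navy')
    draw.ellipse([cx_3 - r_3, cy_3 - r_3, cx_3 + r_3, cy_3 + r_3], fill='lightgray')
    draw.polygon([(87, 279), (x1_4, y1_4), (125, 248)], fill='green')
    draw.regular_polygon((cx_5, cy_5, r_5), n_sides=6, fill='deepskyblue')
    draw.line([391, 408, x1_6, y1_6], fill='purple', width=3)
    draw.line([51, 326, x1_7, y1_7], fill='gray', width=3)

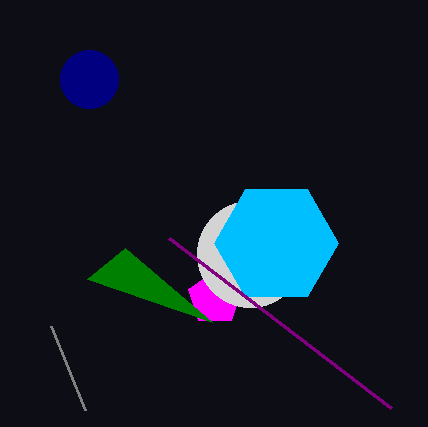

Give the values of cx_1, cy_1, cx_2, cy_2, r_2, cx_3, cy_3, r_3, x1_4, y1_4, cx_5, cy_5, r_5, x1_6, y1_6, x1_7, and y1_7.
cx_1 = 215
cy_1 = 298
cx_2 = 89
cy_2 = 79
r_2 = 29
cx_3 = 250
cy_3 = 254
r_3 = 53
x1_4 = 212
y1_4 = 322
cx_5 = 276
cy_5 = 243
r_5 = 62
x1_6 = 169
y1_6 = 238
x1_7 = 85
y1_7 = 410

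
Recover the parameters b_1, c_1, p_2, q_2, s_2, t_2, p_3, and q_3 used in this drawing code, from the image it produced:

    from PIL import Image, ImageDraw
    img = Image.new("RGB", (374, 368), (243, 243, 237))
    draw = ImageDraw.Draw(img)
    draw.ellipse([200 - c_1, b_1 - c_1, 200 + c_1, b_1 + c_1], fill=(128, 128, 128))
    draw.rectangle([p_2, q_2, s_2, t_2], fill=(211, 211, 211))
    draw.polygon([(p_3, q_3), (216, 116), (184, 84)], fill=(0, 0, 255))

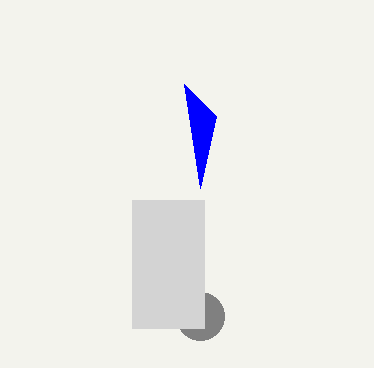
b_1 = 316, c_1 = 24, p_2 = 132, q_2 = 200, s_2 = 204, t_2 = 328, p_3 = 200, q_3 = 188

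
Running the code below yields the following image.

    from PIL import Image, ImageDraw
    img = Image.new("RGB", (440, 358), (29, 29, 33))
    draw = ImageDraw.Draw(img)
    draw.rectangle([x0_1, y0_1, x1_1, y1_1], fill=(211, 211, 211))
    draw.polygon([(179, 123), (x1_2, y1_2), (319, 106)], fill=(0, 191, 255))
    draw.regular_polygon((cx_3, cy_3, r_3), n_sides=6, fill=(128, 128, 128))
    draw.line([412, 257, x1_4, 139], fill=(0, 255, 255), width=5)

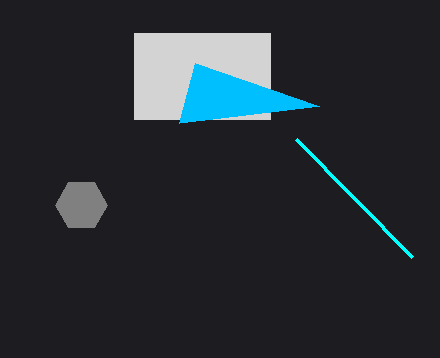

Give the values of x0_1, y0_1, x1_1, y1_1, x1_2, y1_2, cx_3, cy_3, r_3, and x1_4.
x0_1 = 134, y0_1 = 33, x1_1 = 270, y1_1 = 119, x1_2 = 195, y1_2 = 63, cx_3 = 81, cy_3 = 205, r_3 = 26, x1_4 = 296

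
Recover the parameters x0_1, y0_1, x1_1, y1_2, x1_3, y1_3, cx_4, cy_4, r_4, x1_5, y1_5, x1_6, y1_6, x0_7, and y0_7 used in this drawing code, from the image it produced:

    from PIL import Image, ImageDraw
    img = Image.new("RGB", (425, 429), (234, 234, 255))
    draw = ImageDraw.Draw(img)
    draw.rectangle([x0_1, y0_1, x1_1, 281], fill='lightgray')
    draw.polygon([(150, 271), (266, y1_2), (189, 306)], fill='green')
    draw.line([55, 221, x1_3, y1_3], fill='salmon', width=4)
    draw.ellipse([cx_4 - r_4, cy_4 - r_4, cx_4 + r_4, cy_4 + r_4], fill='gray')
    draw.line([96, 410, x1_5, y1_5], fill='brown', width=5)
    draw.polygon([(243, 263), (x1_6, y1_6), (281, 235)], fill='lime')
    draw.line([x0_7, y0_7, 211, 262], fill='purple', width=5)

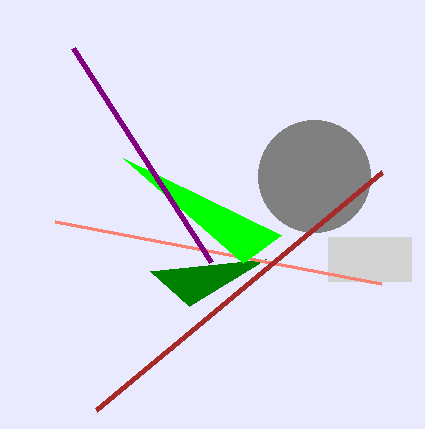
x0_1 = 328, y0_1 = 237, x1_1 = 411, y1_2 = 259, x1_3 = 381, y1_3 = 283, cx_4 = 314, cy_4 = 176, r_4 = 56, x1_5 = 382, y1_5 = 172, x1_6 = 123, y1_6 = 158, x0_7 = 73, y0_7 = 48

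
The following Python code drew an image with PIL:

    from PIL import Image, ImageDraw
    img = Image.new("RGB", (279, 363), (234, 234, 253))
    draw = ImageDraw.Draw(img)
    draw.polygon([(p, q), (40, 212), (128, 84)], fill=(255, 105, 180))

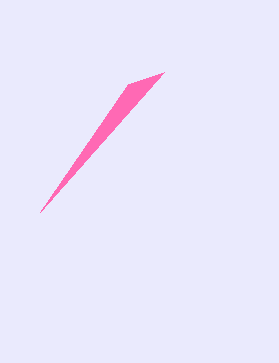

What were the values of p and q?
p = 164
q = 72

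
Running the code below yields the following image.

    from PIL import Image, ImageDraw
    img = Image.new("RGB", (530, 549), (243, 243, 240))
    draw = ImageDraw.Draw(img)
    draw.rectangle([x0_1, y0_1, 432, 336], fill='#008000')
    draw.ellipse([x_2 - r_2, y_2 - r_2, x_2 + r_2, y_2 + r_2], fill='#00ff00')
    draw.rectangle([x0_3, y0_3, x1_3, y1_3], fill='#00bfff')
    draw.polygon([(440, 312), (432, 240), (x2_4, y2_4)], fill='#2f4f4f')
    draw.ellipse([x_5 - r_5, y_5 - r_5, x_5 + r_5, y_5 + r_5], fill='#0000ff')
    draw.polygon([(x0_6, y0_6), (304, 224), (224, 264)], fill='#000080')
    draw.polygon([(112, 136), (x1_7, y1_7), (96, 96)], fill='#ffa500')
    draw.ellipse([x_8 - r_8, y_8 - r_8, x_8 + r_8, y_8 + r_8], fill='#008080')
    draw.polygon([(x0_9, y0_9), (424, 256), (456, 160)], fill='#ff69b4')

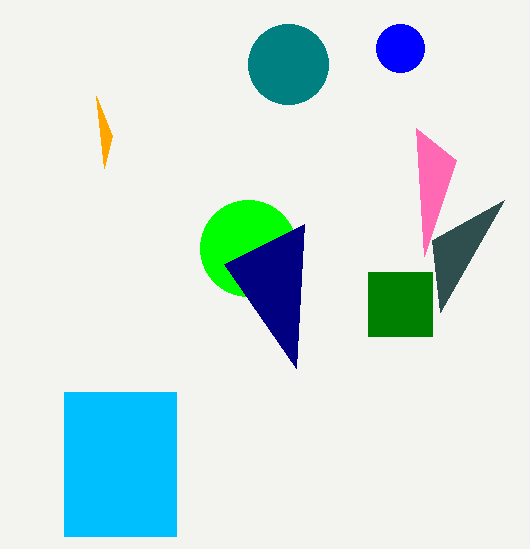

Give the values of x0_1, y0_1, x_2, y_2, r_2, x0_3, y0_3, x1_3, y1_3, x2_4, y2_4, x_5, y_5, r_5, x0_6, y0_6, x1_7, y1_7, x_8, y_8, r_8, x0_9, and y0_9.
x0_1 = 368, y0_1 = 272, x_2 = 248, y_2 = 248, r_2 = 48, x0_3 = 64, y0_3 = 392, x1_3 = 176, y1_3 = 536, x2_4 = 504, y2_4 = 200, x_5 = 400, y_5 = 48, r_5 = 24, x0_6 = 296, y0_6 = 368, x1_7 = 104, y1_7 = 168, x_8 = 288, y_8 = 64, r_8 = 40, x0_9 = 416, y0_9 = 128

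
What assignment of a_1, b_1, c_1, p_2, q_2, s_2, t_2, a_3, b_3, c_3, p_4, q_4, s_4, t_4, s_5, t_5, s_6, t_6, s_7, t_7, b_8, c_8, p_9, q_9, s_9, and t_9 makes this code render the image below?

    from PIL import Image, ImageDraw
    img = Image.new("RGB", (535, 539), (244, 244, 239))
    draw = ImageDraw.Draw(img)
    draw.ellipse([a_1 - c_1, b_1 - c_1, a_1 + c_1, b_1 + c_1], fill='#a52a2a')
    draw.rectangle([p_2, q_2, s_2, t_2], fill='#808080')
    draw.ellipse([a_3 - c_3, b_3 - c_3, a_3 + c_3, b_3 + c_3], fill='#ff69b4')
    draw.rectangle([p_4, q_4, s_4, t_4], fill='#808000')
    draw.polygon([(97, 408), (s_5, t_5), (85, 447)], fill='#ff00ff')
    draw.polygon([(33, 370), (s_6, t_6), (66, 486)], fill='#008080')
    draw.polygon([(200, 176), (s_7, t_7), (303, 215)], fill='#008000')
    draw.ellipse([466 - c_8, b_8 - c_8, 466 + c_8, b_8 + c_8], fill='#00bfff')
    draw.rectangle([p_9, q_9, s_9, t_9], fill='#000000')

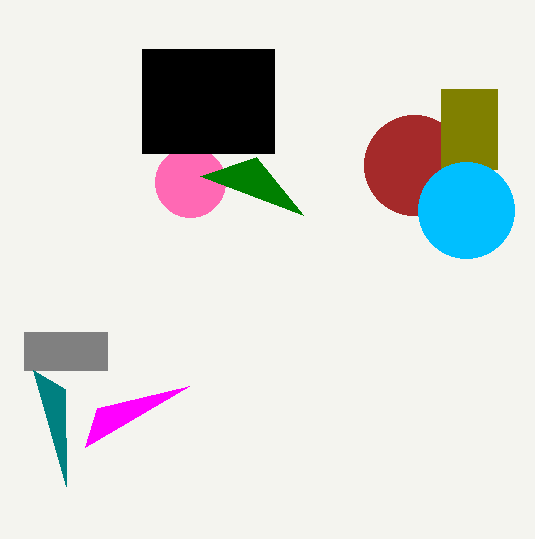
a_1 = 414; b_1 = 165; c_1 = 50; p_2 = 24; q_2 = 332; s_2 = 107; t_2 = 370; a_3 = 190; b_3 = 182; c_3 = 35; p_4 = 441; q_4 = 89; s_4 = 497; t_4 = 169; s_5 = 189; t_5 = 386; s_6 = 65; t_6 = 389; s_7 = 256; t_7 = 157; b_8 = 210; c_8 = 48; p_9 = 142; q_9 = 49; s_9 = 274; t_9 = 153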